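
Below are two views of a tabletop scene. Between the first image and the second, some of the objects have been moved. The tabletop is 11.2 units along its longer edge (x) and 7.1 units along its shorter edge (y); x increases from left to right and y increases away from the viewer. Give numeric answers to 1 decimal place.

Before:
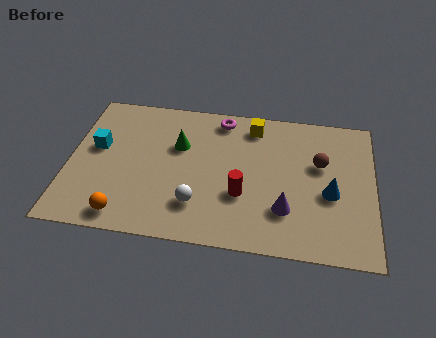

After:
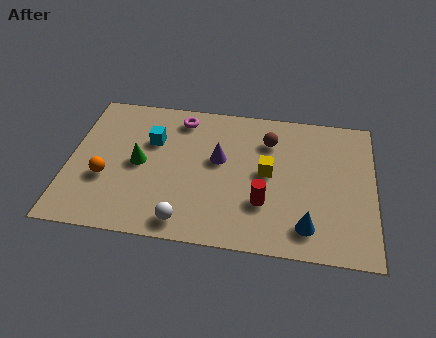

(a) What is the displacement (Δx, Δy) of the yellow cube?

(0.6, -2.3)

From the two frames, the yellow cube sits at roughly (6.7, 6.0) before and (7.3, 3.7) after.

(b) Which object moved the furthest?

the purple cone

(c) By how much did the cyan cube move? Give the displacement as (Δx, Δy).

(2.0, 0.6)

The cyan cube was at about (1.0, 4.1) and moved to about (3.0, 4.7).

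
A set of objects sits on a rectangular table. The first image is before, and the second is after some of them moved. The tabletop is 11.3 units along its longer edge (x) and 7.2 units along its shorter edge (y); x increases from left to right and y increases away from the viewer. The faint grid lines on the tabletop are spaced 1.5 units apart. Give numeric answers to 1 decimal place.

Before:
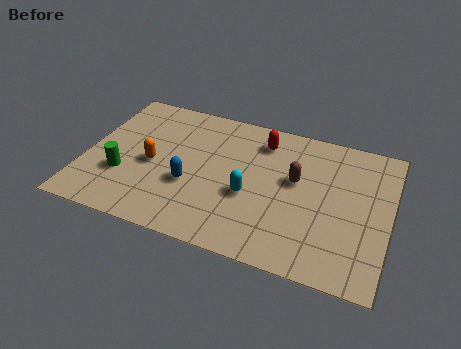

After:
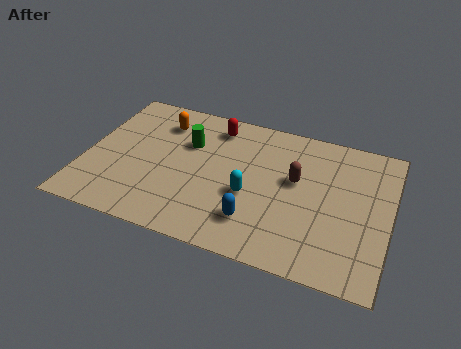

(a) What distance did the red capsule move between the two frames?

1.8

The red capsule moved from about (6.4, 5.8) to (4.6, 6.0), a distance of √(1.8² + 0.2²) ≈ 1.8.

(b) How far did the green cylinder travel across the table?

3.3

The green cylinder moved from about (1.5, 2.4) to (3.7, 4.8), a distance of √(2.2² + 2.4²) ≈ 3.3.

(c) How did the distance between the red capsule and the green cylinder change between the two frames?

-4.5

The distance was about 6.0 in the first image and 1.5 in the second, so they moved 4.5 units closer together.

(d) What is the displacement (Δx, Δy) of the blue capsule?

(2.5, -1.0)

From the two frames, the blue capsule sits at roughly (4.0, 2.7) before and (6.5, 1.7) after.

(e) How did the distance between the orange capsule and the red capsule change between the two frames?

-2.6

They were about 4.6 units apart before and 2.0 after — 2.6 units closer together.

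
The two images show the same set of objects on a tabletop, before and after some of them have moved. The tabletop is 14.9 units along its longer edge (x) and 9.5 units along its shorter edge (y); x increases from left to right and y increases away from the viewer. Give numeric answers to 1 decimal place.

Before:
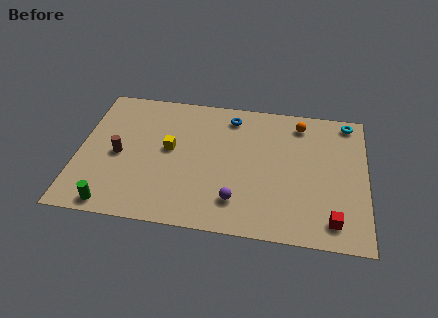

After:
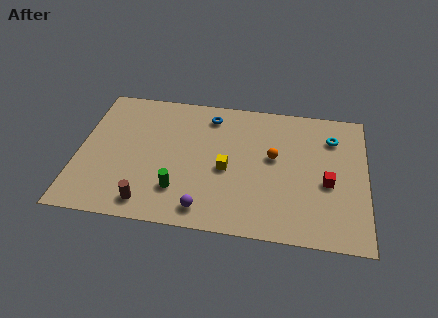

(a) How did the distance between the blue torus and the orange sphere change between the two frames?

+0.6

Before: roughly 3.6 units apart; after: 4.2. That's 0.6 units further apart.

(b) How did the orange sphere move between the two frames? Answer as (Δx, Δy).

(-1.3, -2.6)

The orange sphere was at about (11.4, 8.0) and moved to about (10.1, 5.4).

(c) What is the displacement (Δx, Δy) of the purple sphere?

(-1.6, -0.8)

The purple sphere started near (8.3, 2.1) and ended near (6.7, 1.3).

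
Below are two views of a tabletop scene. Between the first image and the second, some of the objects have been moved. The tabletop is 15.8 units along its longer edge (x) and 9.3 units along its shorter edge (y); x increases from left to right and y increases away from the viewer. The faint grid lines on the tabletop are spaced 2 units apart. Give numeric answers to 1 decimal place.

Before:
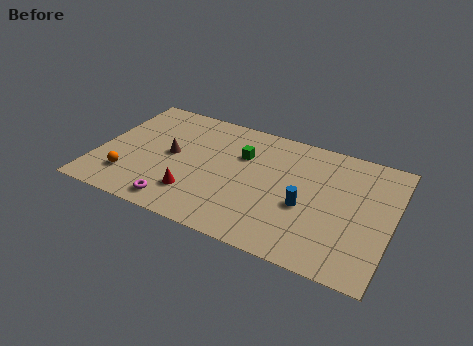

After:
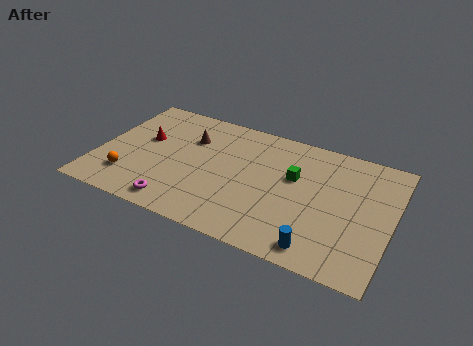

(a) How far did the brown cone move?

1.9

The brown cone moved from about (3.9, 4.8) to (4.7, 6.5), a distance of √(0.8² + 1.7²) ≈ 1.9.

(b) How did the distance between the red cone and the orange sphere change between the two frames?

-0.3

The distance was about 3.6 in the first image and 3.3 in the second, so they moved 0.3 units closer together.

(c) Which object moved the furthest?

the red cone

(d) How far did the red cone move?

4.5

The red cone moved from about (5.5, 2.3) to (2.3, 5.5), a distance of √(3.2² + 3.2²) ≈ 4.5.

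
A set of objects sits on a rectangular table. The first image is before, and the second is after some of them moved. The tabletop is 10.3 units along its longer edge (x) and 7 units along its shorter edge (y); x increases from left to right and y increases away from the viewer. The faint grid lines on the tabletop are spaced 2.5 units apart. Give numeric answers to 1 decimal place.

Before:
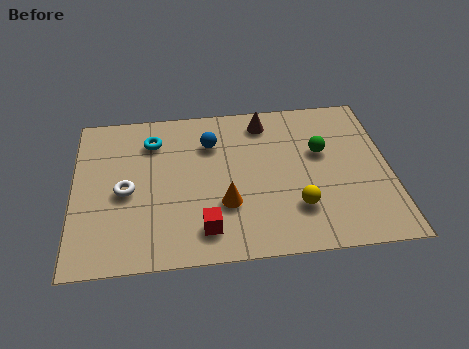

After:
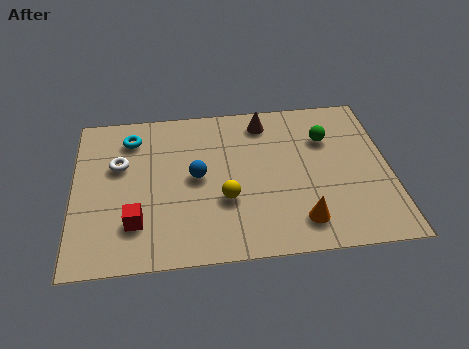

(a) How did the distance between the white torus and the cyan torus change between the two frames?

-1.1

They were about 2.4 units apart before and 1.3 after — 1.1 units closer together.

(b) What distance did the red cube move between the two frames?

2.3

The red cube was near (4.2, 1.3) before and (2.0, 1.8) after, so it travelled √(2.2² + 0.5²) ≈ 2.3 units.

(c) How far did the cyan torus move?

0.7

The cyan torus moved from about (2.6, 5.4) to (1.9, 5.6), a distance of √(0.7² + 0.2²) ≈ 0.7.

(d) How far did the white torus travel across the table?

1.2

From (1.7, 3.2) to (1.5, 4.4), the white torus covered √(0.2² + 1.2²) ≈ 1.2 units.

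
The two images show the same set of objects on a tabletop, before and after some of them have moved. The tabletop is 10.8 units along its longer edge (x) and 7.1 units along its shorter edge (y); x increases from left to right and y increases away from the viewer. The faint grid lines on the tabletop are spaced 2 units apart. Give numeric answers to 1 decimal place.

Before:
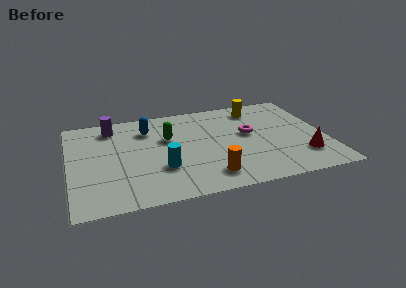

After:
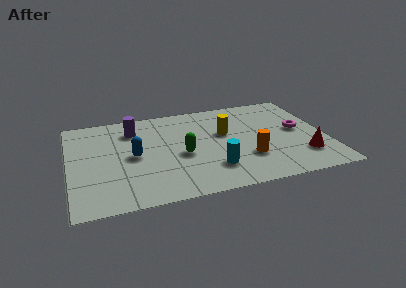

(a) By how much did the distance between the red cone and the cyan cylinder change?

-2.1

The distance was about 5.9 in the first image and 3.8 in the second, so they moved 2.1 units closer together.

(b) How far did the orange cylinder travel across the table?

1.9

From (5.7, 1.3) to (7.4, 2.2), the orange cylinder covered √(1.7² + 0.9²) ≈ 1.9 units.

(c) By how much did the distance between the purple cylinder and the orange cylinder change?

-0.3

Before: roughly 6.0 units apart; after: 5.7. That's 0.3 units closer together.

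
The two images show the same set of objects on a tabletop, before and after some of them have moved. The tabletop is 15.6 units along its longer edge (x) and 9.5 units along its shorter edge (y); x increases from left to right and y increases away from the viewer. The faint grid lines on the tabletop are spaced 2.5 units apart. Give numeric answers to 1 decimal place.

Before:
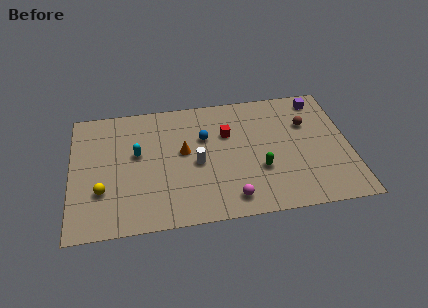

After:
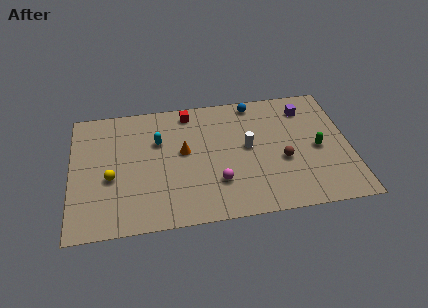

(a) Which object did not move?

the orange cone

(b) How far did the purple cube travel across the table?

1.0

The purple cube moved from about (14.1, 8.2) to (13.3, 7.6), a distance of √(0.8² + 0.6²) ≈ 1.0.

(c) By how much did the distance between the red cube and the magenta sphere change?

+0.9

They were about 4.9 units apart before and 5.8 after — 0.9 units further apart.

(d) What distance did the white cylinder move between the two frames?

3.0

The white cylinder moved from about (7.0, 4.3) to (9.9, 5.1), a distance of √(2.9² + 0.8²) ≈ 3.0.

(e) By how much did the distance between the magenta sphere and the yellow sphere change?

-1.3

Before: roughly 7.3 units apart; after: 6.0. That's 1.3 units closer together.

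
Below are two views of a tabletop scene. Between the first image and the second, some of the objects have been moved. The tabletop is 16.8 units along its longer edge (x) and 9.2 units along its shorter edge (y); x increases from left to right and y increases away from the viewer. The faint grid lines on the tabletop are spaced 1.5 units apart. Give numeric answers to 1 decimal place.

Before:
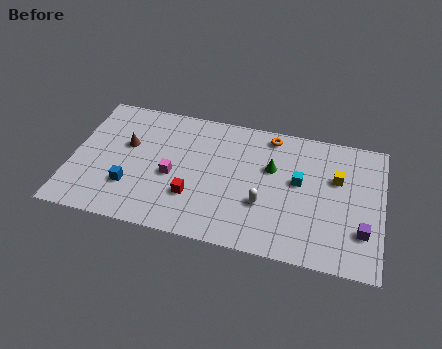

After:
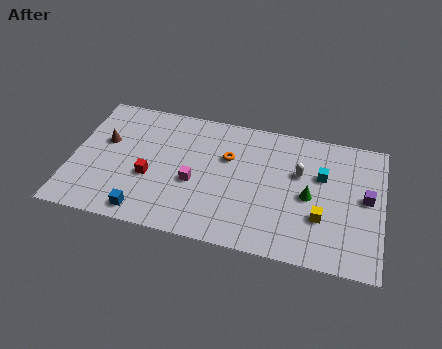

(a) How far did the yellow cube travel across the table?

3.0

The yellow cube moved from about (14.3, 5.9) to (13.6, 3.0), a distance of √(0.7² + 2.9²) ≈ 3.0.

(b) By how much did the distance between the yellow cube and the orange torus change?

+1.7

They were about 4.3 units apart before and 6.0 after — 1.7 units further apart.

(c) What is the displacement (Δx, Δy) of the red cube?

(-2.4, 0.8)

The red cube started near (6.7, 2.8) and ended near (4.3, 3.6).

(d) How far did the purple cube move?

2.3

The purple cube was near (15.8, 2.6) before and (15.9, 4.9) after, so it travelled √(0.1² + 2.3²) ≈ 2.3 units.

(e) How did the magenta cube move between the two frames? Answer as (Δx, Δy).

(1.2, -0.2)

The magenta cube was at about (5.5, 4.0) and moved to about (6.7, 3.8).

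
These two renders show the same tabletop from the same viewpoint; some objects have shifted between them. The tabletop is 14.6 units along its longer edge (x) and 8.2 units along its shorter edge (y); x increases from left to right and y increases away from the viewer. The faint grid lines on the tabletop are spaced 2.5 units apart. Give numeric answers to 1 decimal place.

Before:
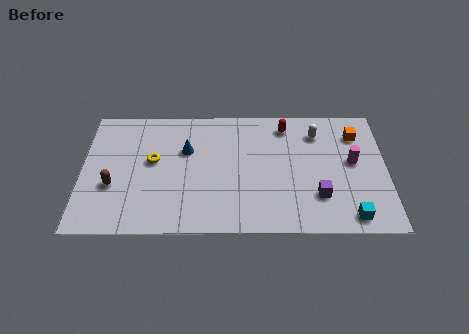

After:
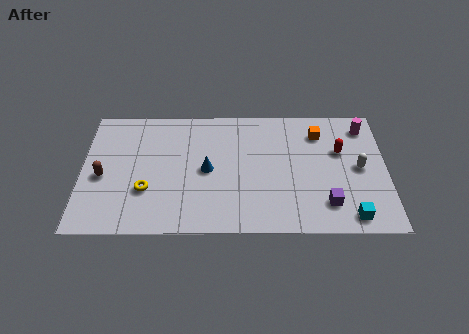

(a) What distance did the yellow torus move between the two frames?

1.9

From (3.4, 4.6) to (3.1, 2.7), the yellow torus covered √(0.3² + 1.9²) ≈ 1.9 units.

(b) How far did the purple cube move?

0.6

From (11.3, 2.3) to (11.7, 1.8), the purple cube covered √(0.4² + 0.5²) ≈ 0.6 units.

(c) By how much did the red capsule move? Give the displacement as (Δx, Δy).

(2.6, -1.7)

The red capsule started near (9.8, 6.9) and ended near (12.4, 5.2).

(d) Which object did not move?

the cyan cube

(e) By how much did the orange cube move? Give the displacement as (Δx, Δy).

(-1.8, 0.1)

The orange cube was at about (13.2, 6.3) and moved to about (11.4, 6.4).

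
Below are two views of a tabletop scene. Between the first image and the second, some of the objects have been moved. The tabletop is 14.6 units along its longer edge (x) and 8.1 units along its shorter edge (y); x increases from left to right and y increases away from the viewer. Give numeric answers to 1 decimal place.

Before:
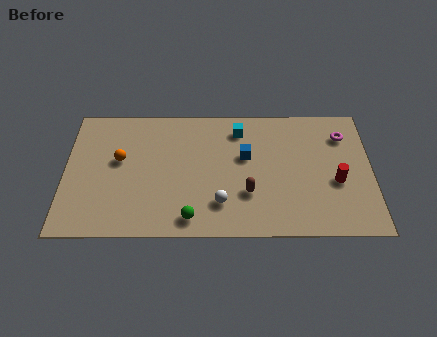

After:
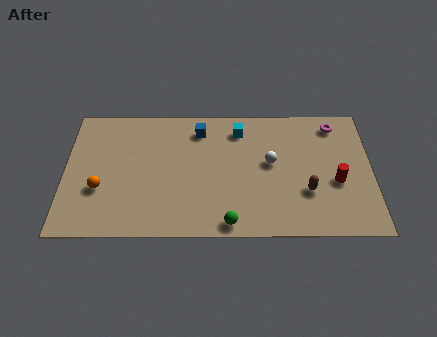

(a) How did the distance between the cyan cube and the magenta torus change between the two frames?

-0.4

Before: roughly 5.0 units apart; after: 4.6. That's 0.4 units closer together.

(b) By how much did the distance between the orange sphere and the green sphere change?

+1.5

They were about 5.0 units apart before and 6.5 after — 1.5 units further apart.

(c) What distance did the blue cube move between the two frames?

2.8

The blue cube moved from about (8.6, 4.9) to (6.4, 6.6), a distance of √(2.2² + 1.7²) ≈ 2.8.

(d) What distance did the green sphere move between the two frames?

1.8

From (6.0, 1.1) to (7.8, 0.8), the green sphere covered √(1.8² + 0.3²) ≈ 1.8 units.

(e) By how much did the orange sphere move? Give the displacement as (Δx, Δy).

(-0.9, -1.8)

The orange sphere was at about (2.6, 4.7) and moved to about (1.7, 2.9).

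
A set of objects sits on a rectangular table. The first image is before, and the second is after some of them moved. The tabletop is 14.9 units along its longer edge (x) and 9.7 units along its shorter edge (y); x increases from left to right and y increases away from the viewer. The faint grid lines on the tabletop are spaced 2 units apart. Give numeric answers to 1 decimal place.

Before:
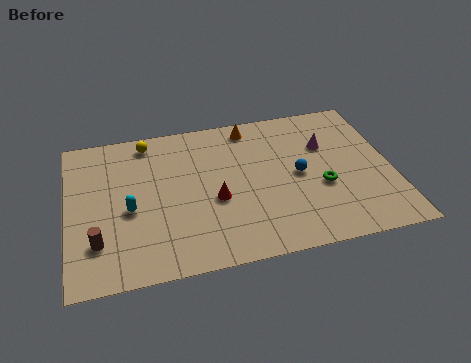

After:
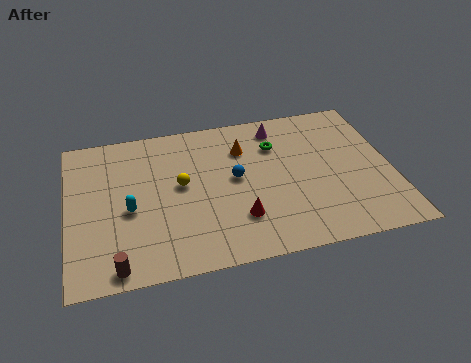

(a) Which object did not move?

the cyan capsule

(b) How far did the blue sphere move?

2.9

The blue sphere was near (10.6, 4.8) before and (7.7, 5.2) after, so it travelled √(2.9² + 0.4²) ≈ 2.9 units.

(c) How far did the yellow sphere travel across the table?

3.5

From (3.8, 8.5) to (5.2, 5.3), the yellow sphere covered √(1.4² + 3.2²) ≈ 3.5 units.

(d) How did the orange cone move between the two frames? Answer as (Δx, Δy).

(-0.4, -1.4)

From the two frames, the orange cone sits at roughly (8.6, 8.5) before and (8.2, 7.1) after.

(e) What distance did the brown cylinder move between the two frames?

1.8

From (1.3, 2.5) to (2.1, 0.9), the brown cylinder covered √(0.8² + 1.6²) ≈ 1.8 units.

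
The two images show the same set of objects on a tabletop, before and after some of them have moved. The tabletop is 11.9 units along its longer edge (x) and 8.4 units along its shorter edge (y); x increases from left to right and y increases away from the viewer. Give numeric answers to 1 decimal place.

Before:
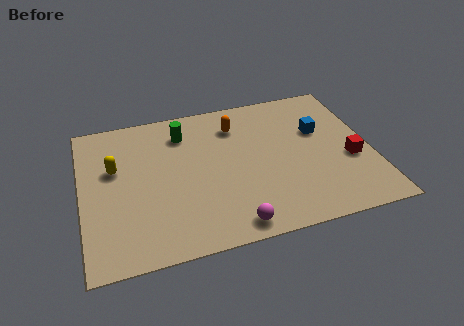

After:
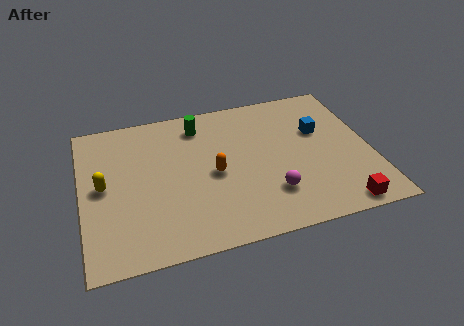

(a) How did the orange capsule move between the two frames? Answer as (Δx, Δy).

(-1.1, -2.6)

The orange capsule was at about (6.5, 6.5) and moved to about (5.4, 3.9).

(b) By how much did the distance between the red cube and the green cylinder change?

+0.6

The distance was about 7.5 in the first image and 8.1 in the second, so they moved 0.6 units further apart.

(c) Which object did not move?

the blue cube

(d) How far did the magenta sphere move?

2.1

The magenta sphere moved from about (5.9, 0.9) to (7.6, 2.2), a distance of √(1.7² + 1.3²) ≈ 2.1.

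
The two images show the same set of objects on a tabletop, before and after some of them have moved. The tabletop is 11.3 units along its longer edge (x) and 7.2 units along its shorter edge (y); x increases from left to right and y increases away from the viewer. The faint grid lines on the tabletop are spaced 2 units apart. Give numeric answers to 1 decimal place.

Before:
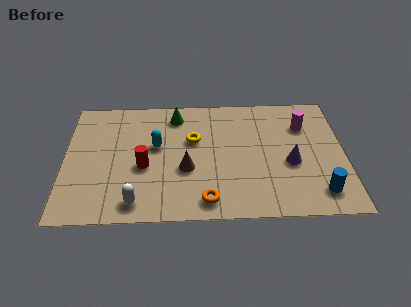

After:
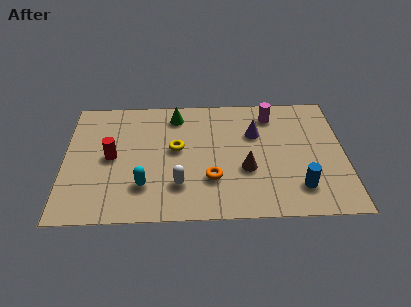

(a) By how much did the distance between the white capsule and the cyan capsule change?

-1.9

The distance was about 3.3 in the first image and 1.4 in the second, so they moved 1.9 units closer together.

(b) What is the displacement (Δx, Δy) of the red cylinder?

(-1.3, 0.6)

The red cylinder started near (3.2, 3.0) and ended near (1.9, 3.6).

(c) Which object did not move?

the green cone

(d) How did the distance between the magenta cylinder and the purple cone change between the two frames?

-1.0

Before: roughly 2.3 units apart; after: 1.3. That's 1.0 units closer together.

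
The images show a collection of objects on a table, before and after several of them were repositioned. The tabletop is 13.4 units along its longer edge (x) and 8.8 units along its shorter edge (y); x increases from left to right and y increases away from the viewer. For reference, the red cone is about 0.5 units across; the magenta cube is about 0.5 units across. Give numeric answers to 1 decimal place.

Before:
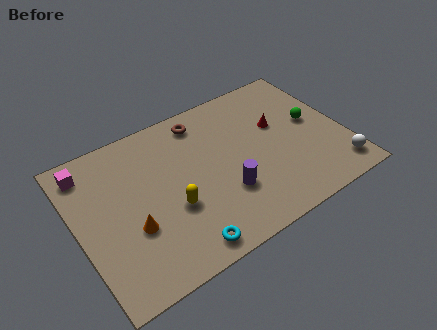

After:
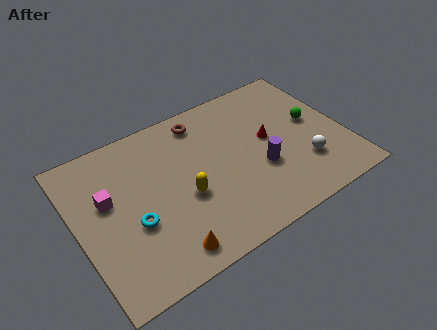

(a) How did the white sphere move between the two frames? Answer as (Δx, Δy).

(-1.5, 1.1)

The white sphere started near (12.6, 1.4) and ended near (11.1, 2.5).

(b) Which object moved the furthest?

the cyan torus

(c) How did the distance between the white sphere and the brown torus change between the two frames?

-1.8

They were about 8.5 units apart before and 6.7 after — 1.8 units closer together.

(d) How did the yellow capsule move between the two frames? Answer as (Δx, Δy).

(0.7, 0.3)

The yellow capsule was at about (4.5, 3.3) and moved to about (5.2, 3.6).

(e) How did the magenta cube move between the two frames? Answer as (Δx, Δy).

(0.7, -2.1)

From the two frames, the magenta cube sits at roughly (0.9, 7.4) before and (1.6, 5.3) after.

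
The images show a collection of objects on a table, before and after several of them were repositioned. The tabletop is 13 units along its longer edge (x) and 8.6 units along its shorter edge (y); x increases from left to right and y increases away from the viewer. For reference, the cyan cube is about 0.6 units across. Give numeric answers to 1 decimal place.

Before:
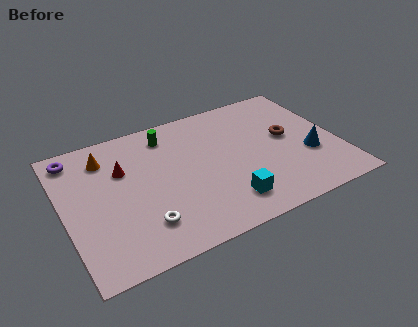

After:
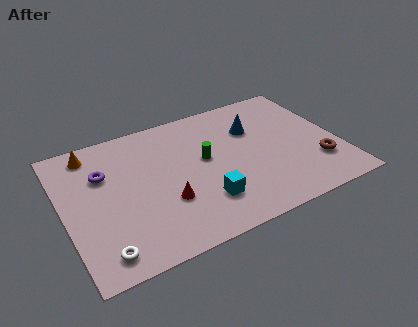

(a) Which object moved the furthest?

the blue cone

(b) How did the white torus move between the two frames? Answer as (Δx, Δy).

(-2.0, -0.8)

The white torus started near (3.4, 2.0) and ended near (1.4, 1.2).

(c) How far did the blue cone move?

3.6

The blue cone moved from about (11.5, 3.1) to (9.2, 5.9), a distance of √(2.3² + 2.8²) ≈ 3.6.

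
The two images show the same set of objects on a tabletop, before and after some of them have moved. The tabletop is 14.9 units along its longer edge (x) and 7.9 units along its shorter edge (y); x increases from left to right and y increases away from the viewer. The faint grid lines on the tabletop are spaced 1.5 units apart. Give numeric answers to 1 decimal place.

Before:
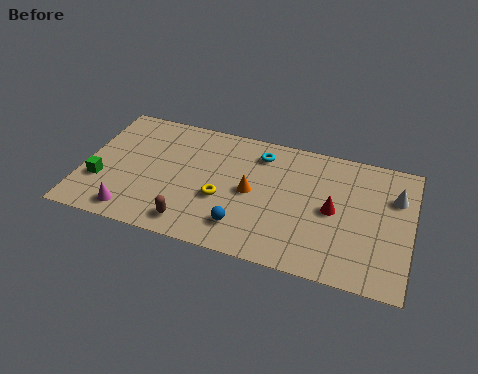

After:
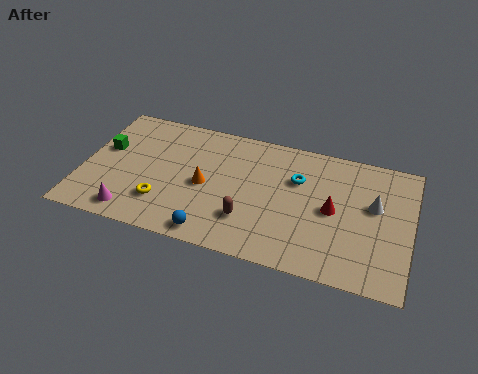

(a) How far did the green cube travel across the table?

2.1

From (0.9, 2.6) to (0.9, 4.7), the green cube covered √(0.0² + 2.1²) ≈ 2.1 units.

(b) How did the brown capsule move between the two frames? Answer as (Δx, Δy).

(2.5, 1.0)

From the two frames, the brown capsule sits at roughly (5.2, 1.2) before and (7.7, 2.2) after.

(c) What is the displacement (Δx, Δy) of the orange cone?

(-2.1, -0.2)

The orange cone was at about (7.7, 3.9) and moved to about (5.6, 3.7).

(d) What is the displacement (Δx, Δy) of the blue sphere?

(-1.3, -0.8)

The blue sphere was at about (7.5, 1.7) and moved to about (6.2, 0.9).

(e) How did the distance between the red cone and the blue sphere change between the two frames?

+1.5

Before: roughly 4.5 units apart; after: 6.0. That's 1.5 units further apart.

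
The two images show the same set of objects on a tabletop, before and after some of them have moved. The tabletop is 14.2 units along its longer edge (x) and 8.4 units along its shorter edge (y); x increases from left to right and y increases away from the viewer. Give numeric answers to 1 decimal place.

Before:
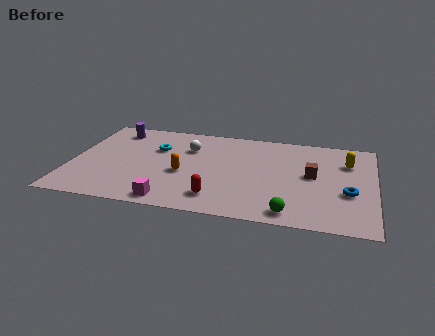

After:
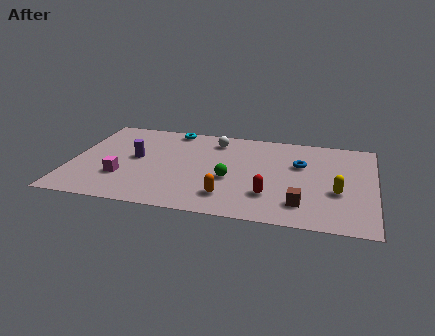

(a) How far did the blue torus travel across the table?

3.2

The blue torus was near (13.0, 3.2) before and (10.7, 5.4) after, so it travelled √(2.3² + 2.2²) ≈ 3.2 units.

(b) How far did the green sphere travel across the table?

3.8

The green sphere moved from about (10.4, 1.0) to (7.5, 3.4), a distance of √(2.9² + 2.4²) ≈ 3.8.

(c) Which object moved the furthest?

the green sphere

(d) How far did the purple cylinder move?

2.8

From (1.8, 7.0) to (3.0, 4.5), the purple cylinder covered √(1.2² + 2.5²) ≈ 2.8 units.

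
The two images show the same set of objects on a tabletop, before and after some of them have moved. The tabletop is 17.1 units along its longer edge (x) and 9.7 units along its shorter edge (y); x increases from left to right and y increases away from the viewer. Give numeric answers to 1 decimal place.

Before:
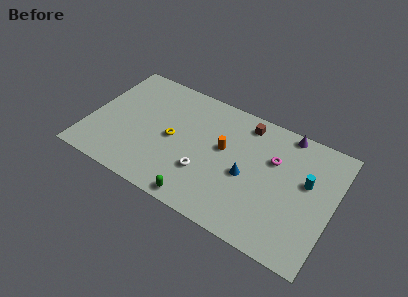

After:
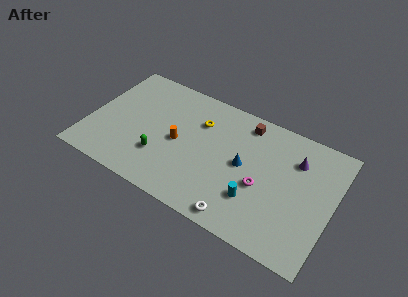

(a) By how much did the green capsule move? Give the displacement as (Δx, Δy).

(-3.1, 2.0)

The green capsule was at about (8.4, 0.9) and moved to about (5.3, 2.9).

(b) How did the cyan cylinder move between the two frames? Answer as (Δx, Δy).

(-3.2, -3.0)

From the two frames, the cyan cylinder sits at roughly (15.2, 5.8) before and (12.0, 2.8) after.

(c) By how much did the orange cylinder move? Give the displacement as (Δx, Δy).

(-3.1, -1.0)

From the two frames, the orange cylinder sits at roughly (9.4, 5.6) before and (6.3, 4.6) after.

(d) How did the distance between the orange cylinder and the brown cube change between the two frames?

+2.7

The distance was about 3.0 in the first image and 5.7 in the second, so they moved 2.7 units further apart.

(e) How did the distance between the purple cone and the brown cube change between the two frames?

+1.0

The distance was about 2.9 in the first image and 3.9 in the second, so they moved 1.0 units further apart.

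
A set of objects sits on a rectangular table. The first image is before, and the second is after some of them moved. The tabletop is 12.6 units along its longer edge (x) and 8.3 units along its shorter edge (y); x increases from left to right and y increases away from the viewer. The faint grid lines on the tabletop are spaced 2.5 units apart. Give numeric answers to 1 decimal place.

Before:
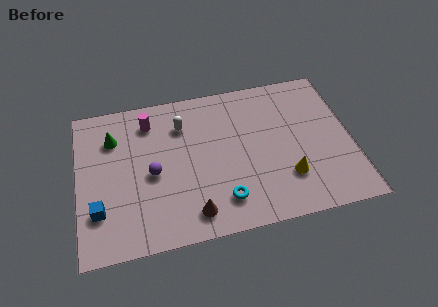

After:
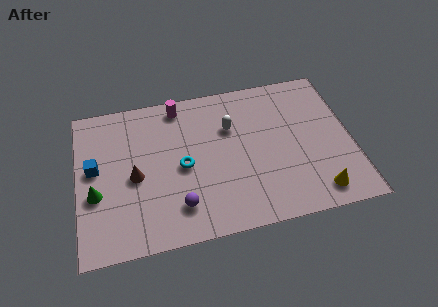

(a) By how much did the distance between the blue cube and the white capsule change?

+0.8

The distance was about 5.6 in the first image and 6.4 in the second, so they moved 0.8 units further apart.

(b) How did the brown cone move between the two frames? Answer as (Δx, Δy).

(-2.5, 2.5)

The brown cone started near (5.1, 1.3) and ended near (2.6, 3.8).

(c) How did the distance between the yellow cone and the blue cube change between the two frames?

+2.0

The distance was about 8.6 in the first image and 10.6 in the second, so they moved 2.0 units further apart.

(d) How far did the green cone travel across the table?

3.0

The green cone was near (1.7, 6.1) before and (0.8, 3.2) after, so it travelled √(0.9² + 2.9²) ≈ 3.0 units.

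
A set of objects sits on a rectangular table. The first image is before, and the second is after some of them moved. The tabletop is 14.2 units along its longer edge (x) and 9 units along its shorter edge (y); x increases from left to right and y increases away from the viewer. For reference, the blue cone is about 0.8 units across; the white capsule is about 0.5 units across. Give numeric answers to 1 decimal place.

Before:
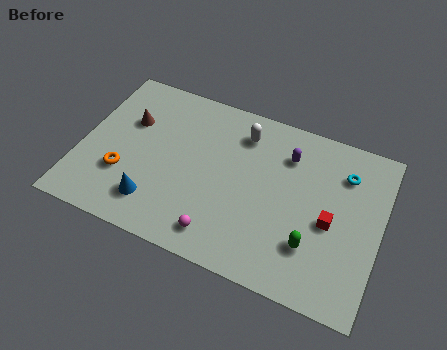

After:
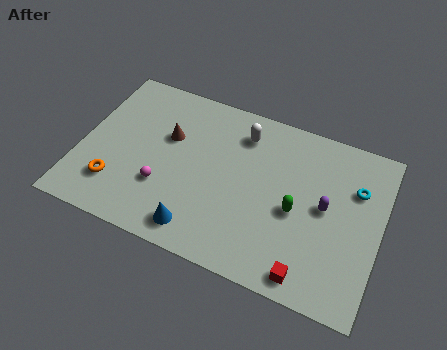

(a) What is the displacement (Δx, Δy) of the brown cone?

(1.9, -0.2)

The brown cone was at about (2.1, 5.9) and moved to about (4.0, 5.7).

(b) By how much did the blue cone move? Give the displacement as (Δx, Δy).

(2.2, -0.6)

The blue cone was at about (3.8, 1.9) and moved to about (6.0, 1.3).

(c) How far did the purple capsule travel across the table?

2.9

The purple capsule moved from about (9.6, 6.8) to (11.6, 4.7), a distance of √(2.0² + 2.1²) ≈ 2.9.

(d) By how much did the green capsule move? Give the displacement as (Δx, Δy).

(-0.9, 1.5)

The green capsule started near (11.2, 2.5) and ended near (10.3, 4.0).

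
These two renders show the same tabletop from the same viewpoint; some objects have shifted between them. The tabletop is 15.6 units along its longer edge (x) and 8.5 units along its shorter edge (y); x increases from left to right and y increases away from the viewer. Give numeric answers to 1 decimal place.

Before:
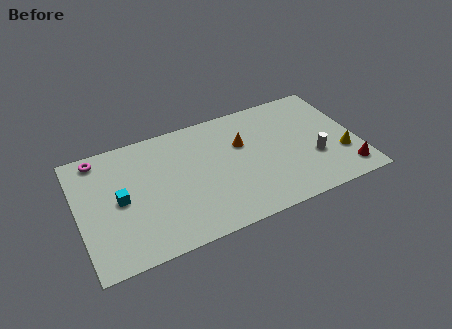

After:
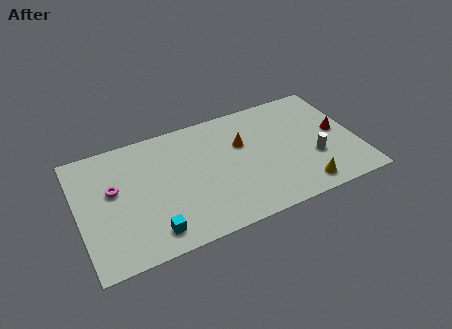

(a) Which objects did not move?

the white cylinder and the orange cone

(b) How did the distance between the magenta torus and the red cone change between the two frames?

-2.0

They were about 14.6 units apart before and 12.6 after — 2.0 units closer together.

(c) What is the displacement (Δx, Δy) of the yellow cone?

(-2.4, -1.5)

The yellow cone was at about (14.6, 2.7) and moved to about (12.2, 1.2).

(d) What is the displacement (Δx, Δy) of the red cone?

(-0.1, 3.0)

The red cone started near (14.7, 1.4) and ended near (14.6, 4.4).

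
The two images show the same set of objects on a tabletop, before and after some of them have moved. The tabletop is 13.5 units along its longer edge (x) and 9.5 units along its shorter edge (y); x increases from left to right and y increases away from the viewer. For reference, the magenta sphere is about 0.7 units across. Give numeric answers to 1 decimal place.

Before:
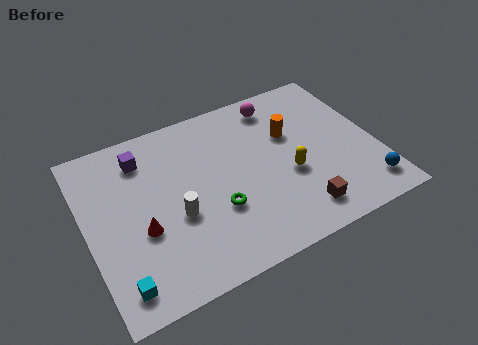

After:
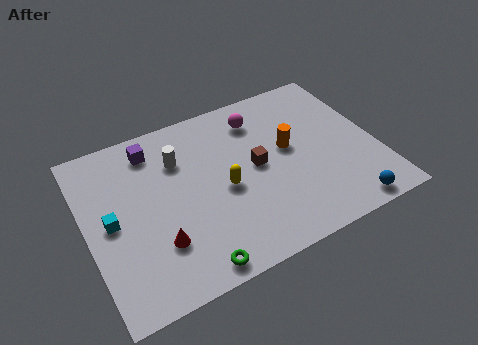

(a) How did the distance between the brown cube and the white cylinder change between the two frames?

-1.9

They were about 5.8 units apart before and 3.9 after — 1.9 units closer together.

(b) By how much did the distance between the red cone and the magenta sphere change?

-1.0

The distance was about 8.3 in the first image and 7.3 in the second, so they moved 1.0 units closer together.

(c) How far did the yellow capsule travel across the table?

3.0

The yellow capsule was near (9.3, 3.8) before and (6.3, 4.3) after, so it travelled √(3.0² + 0.5²) ≈ 3.0 units.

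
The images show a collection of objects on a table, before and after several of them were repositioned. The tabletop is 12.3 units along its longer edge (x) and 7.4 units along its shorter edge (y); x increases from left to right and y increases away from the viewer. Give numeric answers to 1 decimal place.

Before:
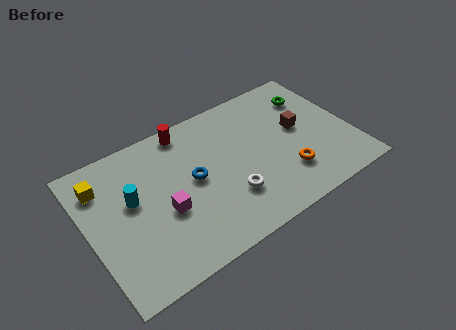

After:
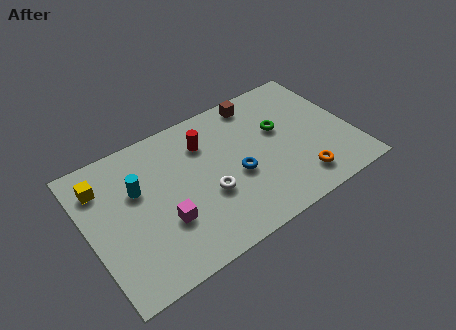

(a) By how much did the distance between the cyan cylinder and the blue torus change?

+1.9

They were about 2.8 units apart before and 4.7 after — 1.9 units further apart.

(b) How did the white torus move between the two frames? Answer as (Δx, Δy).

(-0.9, 0.6)

From the two frames, the white torus sits at roughly (6.3, 2.2) before and (5.4, 2.8) after.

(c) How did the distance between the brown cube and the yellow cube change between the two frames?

-1.7

The distance was about 9.2 in the first image and 7.5 in the second, so they moved 1.7 units closer together.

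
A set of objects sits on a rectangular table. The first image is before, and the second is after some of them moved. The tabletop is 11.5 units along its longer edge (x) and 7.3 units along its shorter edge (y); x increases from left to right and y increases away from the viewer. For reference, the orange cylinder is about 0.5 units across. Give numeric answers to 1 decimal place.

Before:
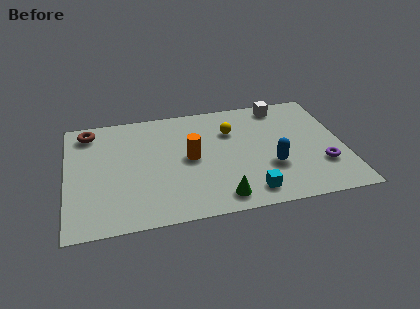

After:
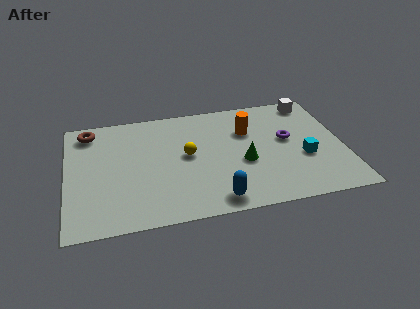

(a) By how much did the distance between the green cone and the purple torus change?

-2.3

Before: roughly 4.5 units apart; after: 2.2. That's 2.3 units closer together.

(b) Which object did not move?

the brown torus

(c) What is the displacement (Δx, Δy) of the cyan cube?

(2.4, 1.7)

From the two frames, the cyan cube sits at roughly (7.4, 1.1) before and (9.8, 2.8) after.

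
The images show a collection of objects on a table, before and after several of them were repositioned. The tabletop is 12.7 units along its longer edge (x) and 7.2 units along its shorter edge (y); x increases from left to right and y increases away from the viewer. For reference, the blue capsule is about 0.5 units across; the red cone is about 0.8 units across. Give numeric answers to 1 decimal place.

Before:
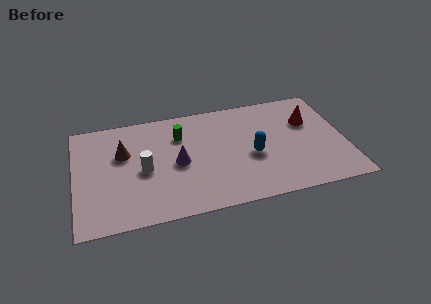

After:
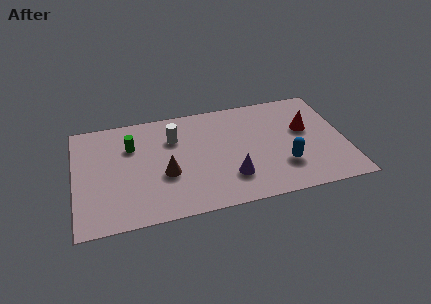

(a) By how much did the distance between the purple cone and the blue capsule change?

-1.0

They were about 3.5 units apart before and 2.5 after — 1.0 units closer together.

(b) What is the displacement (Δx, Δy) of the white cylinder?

(1.5, 1.8)

The white cylinder was at about (3.2, 3.3) and moved to about (4.7, 5.1).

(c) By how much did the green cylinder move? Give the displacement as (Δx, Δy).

(-2.3, -0.2)

The green cylinder started near (5.0, 5.2) and ended near (2.7, 5.0).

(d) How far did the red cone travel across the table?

0.5

From (11.1, 4.8) to (10.9, 4.3), the red cone covered √(0.2² + 0.5²) ≈ 0.5 units.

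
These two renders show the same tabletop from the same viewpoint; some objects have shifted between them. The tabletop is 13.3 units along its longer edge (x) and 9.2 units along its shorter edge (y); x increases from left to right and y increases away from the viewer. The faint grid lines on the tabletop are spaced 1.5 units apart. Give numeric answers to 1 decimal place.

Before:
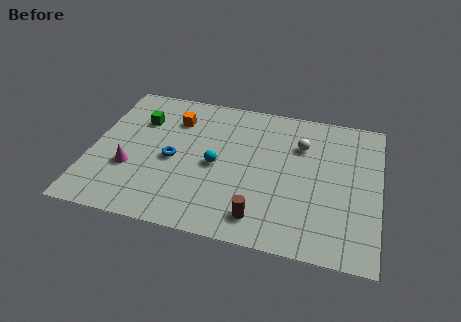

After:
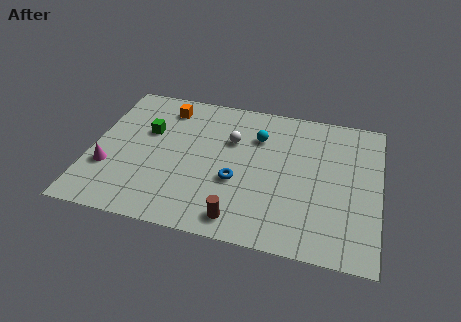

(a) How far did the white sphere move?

3.2

From (9.6, 6.5) to (6.4, 6.1), the white sphere covered √(3.2² + 0.4²) ≈ 3.2 units.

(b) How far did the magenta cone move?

1.0

The magenta cone moved from about (1.9, 3.2) to (0.9, 3.0), a distance of √(1.0² + 0.2²) ≈ 1.0.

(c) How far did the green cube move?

0.8

From (2.1, 6.5) to (2.5, 5.8), the green cube covered √(0.4² + 0.7²) ≈ 0.8 units.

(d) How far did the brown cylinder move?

0.9

The brown cylinder moved from about (8.0, 1.5) to (7.1, 1.2), a distance of √(0.9² + 0.3²) ≈ 0.9.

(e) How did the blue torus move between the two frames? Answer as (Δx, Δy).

(3.0, -0.7)

The blue torus was at about (3.8, 4.2) and moved to about (6.8, 3.5).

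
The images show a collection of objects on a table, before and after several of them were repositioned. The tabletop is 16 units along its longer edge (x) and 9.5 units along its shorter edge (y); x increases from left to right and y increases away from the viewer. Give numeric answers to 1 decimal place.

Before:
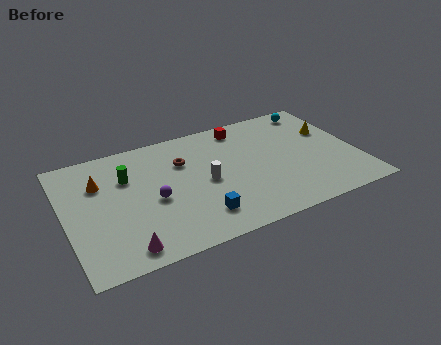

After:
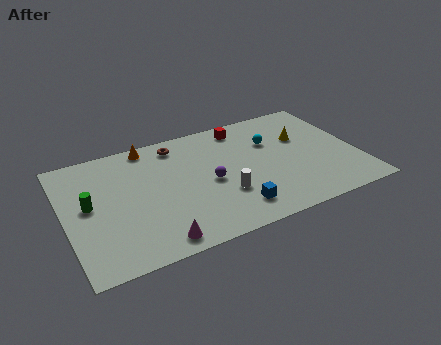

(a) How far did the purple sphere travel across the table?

3.1

The purple sphere was near (4.7, 4.2) before and (7.8, 4.4) after, so it travelled √(3.1² + 0.2²) ≈ 3.1 units.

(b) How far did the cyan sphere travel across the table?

3.4

The cyan sphere was near (14.3, 8.3) before and (11.5, 6.4) after, so it travelled √(2.8² + 1.9²) ≈ 3.4 units.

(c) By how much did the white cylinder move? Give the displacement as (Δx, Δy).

(0.8, -1.4)

The white cylinder was at about (7.6, 4.5) and moved to about (8.4, 3.1).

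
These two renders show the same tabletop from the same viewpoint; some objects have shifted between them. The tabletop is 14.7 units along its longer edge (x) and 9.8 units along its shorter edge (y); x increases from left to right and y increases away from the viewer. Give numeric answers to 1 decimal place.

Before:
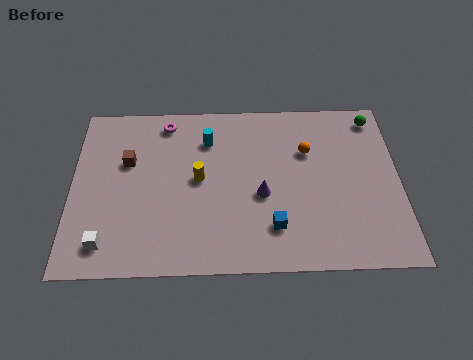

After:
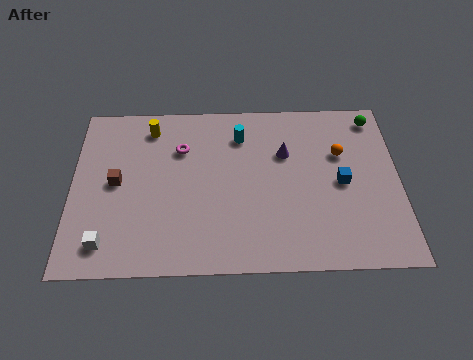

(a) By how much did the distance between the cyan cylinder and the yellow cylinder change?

+1.8

Before: roughly 2.3 units apart; after: 4.1. That's 1.8 units further apart.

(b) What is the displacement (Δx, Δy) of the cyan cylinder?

(1.5, 0.2)

The cyan cylinder was at about (6.1, 7.4) and moved to about (7.6, 7.6).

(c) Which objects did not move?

the green sphere and the white cube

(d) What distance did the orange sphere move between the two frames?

1.5

From (10.6, 6.6) to (12.1, 6.4), the orange sphere covered √(1.5² + 0.2²) ≈ 1.5 units.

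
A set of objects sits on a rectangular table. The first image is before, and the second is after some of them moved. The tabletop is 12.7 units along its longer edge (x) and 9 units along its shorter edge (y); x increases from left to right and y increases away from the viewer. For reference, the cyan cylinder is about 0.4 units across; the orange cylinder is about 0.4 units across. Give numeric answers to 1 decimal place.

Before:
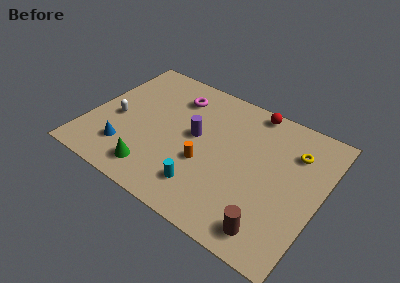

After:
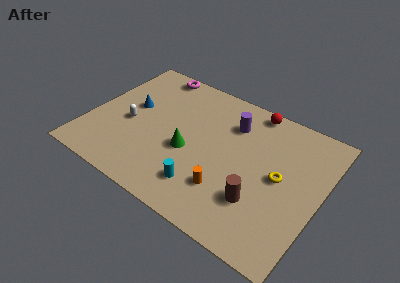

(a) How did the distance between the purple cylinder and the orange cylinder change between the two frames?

+2.6

The distance was about 1.7 in the first image and 4.3 in the second, so they moved 2.6 units further apart.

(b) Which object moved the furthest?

the blue cone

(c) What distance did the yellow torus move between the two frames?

2.1

The yellow torus moved from about (11.0, 6.6) to (10.5, 4.6), a distance of √(0.5² + 2.0²) ≈ 2.1.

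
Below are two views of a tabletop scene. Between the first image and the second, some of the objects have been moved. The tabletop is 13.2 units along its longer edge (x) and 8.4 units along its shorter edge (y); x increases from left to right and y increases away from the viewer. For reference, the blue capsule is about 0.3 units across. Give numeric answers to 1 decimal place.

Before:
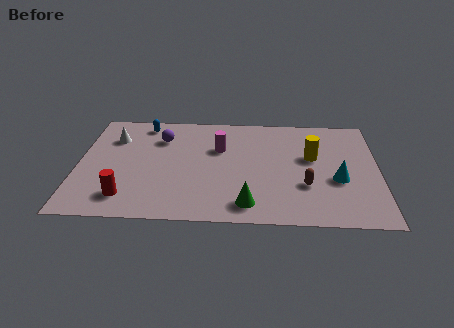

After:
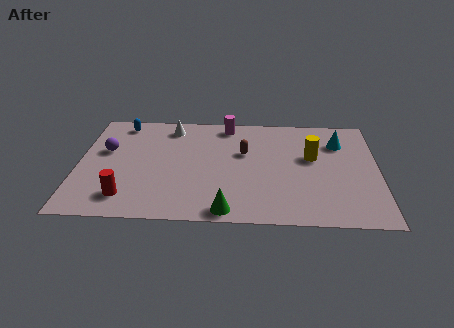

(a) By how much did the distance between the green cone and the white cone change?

-0.9

They were about 7.7 units apart before and 6.8 after — 0.9 units closer together.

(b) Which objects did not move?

the red cylinder and the yellow cylinder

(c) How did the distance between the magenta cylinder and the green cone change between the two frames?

+2.2

The distance was about 4.4 in the first image and 6.6 in the second, so they moved 2.2 units further apart.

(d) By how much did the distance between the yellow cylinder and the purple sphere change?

+2.3

They were about 6.8 units apart before and 9.1 after — 2.3 units further apart.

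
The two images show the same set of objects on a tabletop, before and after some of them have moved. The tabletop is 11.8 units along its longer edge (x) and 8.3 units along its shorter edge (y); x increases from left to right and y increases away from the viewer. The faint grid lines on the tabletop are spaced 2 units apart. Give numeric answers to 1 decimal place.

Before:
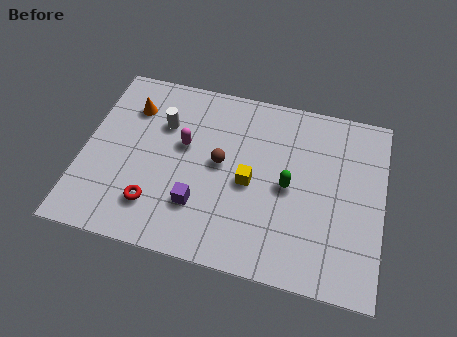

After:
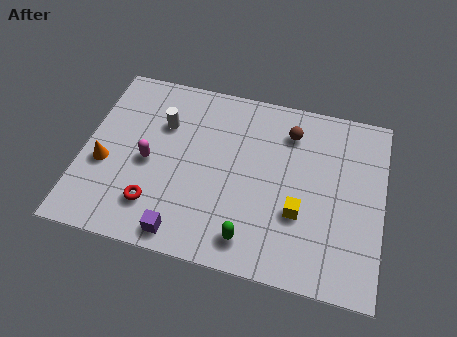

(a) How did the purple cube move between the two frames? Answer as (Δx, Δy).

(-0.5, -1.4)

The purple cube started near (4.7, 2.3) and ended near (4.2, 0.9).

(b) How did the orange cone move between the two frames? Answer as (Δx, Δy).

(-0.8, -2.9)

The orange cone was at about (1.7, 6.2) and moved to about (0.9, 3.3).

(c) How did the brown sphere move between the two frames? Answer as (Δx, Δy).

(2.6, 2.1)

From the two frames, the brown sphere sits at roughly (5.4, 4.4) before and (8.0, 6.5) after.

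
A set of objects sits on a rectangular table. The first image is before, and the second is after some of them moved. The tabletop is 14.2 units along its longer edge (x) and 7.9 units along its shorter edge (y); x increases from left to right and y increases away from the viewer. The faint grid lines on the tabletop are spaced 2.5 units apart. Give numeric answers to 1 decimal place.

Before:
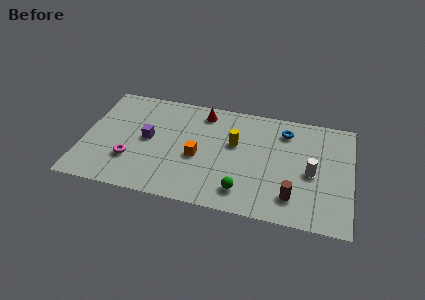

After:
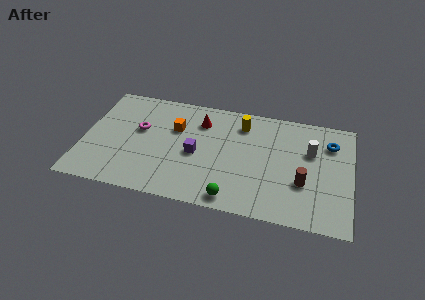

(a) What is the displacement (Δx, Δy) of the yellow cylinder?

(0.3, 1.5)

The yellow cylinder was at about (8.0, 4.8) and moved to about (8.3, 6.3).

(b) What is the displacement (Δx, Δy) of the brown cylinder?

(0.5, 1.1)

The brown cylinder was at about (11.2, 1.7) and moved to about (11.7, 2.8).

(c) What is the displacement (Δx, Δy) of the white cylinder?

(-0.1, 1.5)

From the two frames, the white cylinder sits at roughly (12.1, 3.6) before and (12.0, 5.1) after.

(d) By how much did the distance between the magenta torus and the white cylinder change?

-0.5

The distance was about 9.6 in the first image and 9.1 in the second, so they moved 0.5 units closer together.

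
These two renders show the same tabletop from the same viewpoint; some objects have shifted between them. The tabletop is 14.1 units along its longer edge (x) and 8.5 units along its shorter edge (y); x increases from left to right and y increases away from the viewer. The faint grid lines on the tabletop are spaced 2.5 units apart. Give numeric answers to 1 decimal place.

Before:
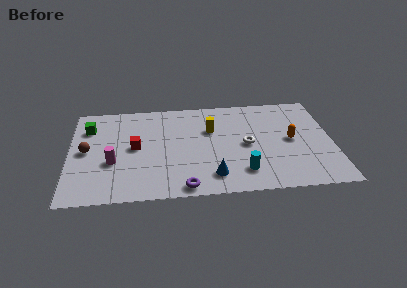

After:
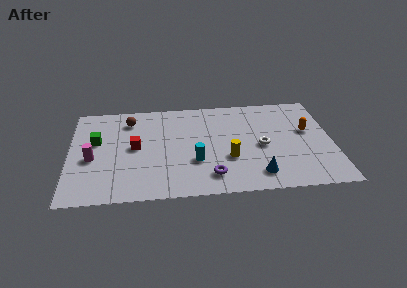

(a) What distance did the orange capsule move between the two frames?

1.1

From (11.9, 4.3) to (12.8, 5.0), the orange capsule covered √(0.9² + 0.7²) ≈ 1.1 units.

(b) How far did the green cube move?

1.3

The green cube moved from about (1.0, 6.3) to (1.4, 5.1), a distance of √(0.4² + 1.2²) ≈ 1.3.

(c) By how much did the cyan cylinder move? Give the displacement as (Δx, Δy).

(-2.5, 1.1)

The cyan cylinder was at about (9.2, 1.8) and moved to about (6.7, 2.9).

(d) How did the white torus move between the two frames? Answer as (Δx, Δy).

(0.8, -0.2)

The white torus started near (9.5, 4.1) and ended near (10.3, 3.9).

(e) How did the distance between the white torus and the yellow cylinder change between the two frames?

-0.4

Before: roughly 2.4 units apart; after: 2.0. That's 0.4 units closer together.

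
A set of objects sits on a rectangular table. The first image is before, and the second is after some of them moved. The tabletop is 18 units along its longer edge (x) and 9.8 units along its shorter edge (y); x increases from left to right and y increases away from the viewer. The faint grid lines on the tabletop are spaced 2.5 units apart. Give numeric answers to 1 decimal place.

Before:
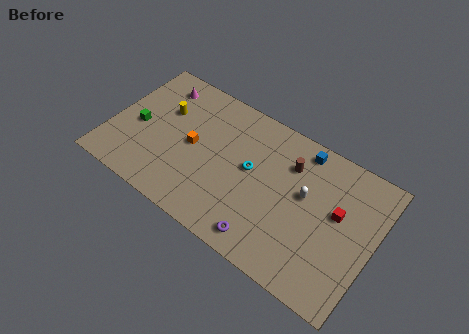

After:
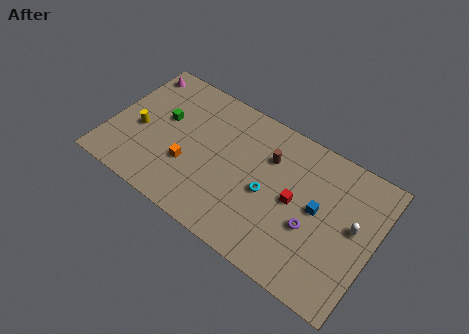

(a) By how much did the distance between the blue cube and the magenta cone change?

+3.6

They were about 10.0 units apart before and 13.6 after — 3.6 units further apart.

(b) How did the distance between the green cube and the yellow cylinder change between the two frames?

-0.4

The distance was about 2.5 in the first image and 2.1 in the second, so they moved 0.4 units closer together.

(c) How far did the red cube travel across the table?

2.9

From (15.5, 5.7) to (12.7, 4.9), the red cube covered √(2.8² + 0.8²) ≈ 2.9 units.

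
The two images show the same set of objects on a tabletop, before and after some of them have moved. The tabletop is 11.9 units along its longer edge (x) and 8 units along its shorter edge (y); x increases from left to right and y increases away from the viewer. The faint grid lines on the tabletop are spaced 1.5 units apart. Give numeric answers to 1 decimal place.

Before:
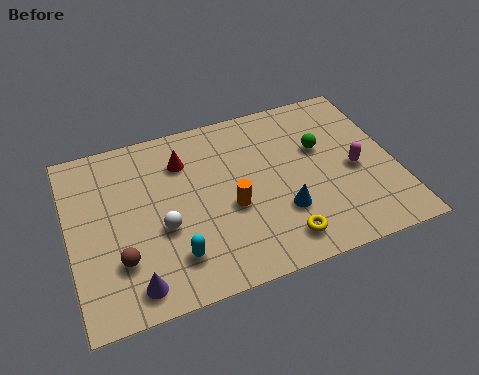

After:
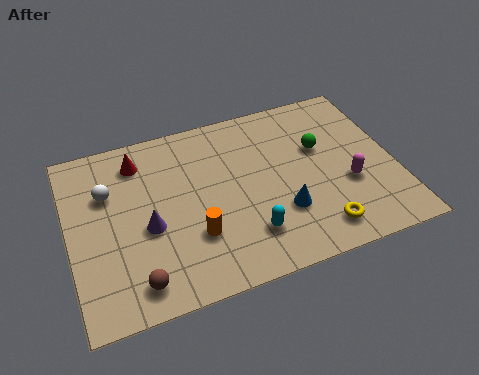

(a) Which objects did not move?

the blue cone and the green sphere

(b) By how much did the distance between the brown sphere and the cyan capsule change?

+2.2

Before: roughly 2.0 units apart; after: 4.2. That's 2.2 units further apart.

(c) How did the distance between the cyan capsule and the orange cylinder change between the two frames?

-0.7

They were about 2.7 units apart before and 2.0 after — 0.7 units closer together.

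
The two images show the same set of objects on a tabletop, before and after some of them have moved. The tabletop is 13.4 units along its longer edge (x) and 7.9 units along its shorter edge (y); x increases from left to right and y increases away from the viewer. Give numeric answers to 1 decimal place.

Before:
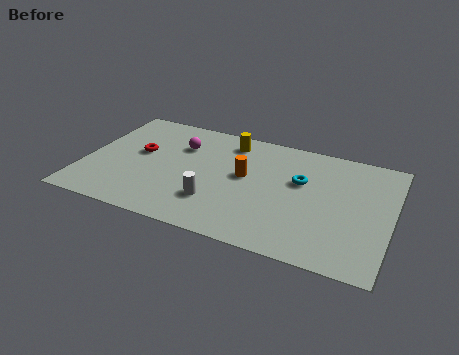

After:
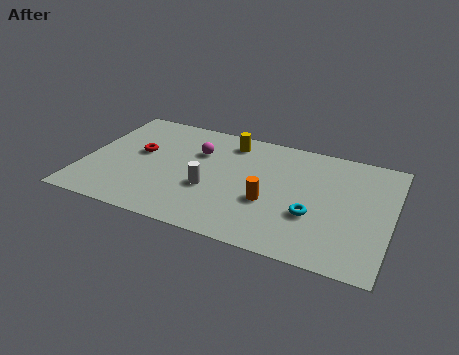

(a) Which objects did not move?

the yellow cylinder and the red torus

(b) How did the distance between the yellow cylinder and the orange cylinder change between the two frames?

+1.8

The distance was about 2.4 in the first image and 4.2 in the second, so they moved 1.8 units further apart.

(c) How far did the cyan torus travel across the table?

2.2

The cyan torus was near (9.4, 4.9) before and (10.1, 2.8) after, so it travelled √(0.7² + 2.1²) ≈ 2.2 units.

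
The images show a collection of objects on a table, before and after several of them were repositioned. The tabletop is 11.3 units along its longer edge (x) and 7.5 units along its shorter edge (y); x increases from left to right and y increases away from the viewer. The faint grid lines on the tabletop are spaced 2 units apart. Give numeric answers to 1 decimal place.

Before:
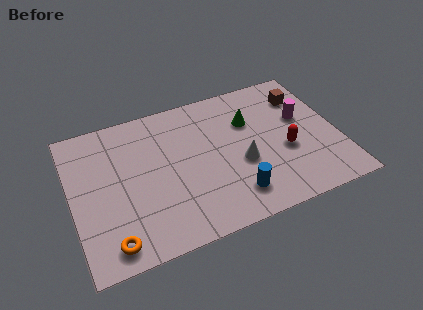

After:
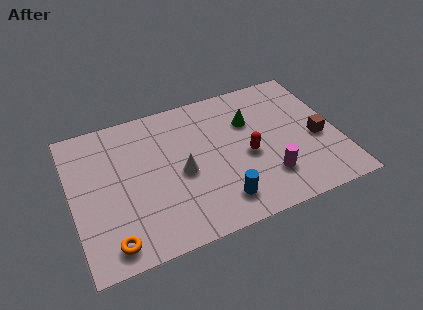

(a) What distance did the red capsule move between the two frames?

1.6

The red capsule moved from about (9.0, 3.0) to (7.4, 3.3), a distance of √(1.6² + 0.3²) ≈ 1.6.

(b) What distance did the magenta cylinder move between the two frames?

3.2

From (9.9, 4.5) to (8.1, 1.9), the magenta cylinder covered √(1.8² + 2.6²) ≈ 3.2 units.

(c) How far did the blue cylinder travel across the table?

0.6

The blue cylinder was near (6.6, 1.5) before and (6.0, 1.4) after, so it travelled √(0.6² + 0.1²) ≈ 0.6 units.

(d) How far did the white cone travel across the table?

2.5

The white cone was near (7.1, 3.0) before and (4.6, 3.4) after, so it travelled √(2.5² + 0.4²) ≈ 2.5 units.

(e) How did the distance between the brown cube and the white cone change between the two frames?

+1.8

Before: roughly 4.0 units apart; after: 5.8. That's 1.8 units further apart.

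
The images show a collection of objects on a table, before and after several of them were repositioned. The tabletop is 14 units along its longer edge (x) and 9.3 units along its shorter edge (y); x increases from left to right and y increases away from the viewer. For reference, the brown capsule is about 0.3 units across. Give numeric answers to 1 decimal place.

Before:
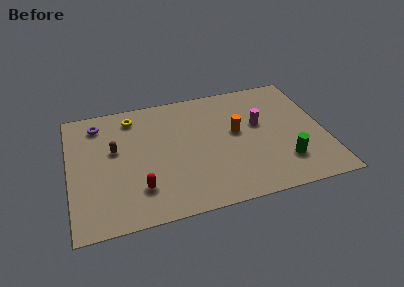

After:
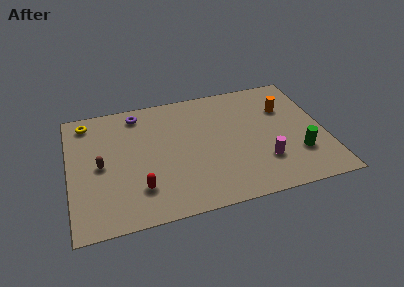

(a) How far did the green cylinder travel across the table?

0.9

The green cylinder moved from about (11.6, 2.3) to (12.4, 2.7), a distance of √(0.8² + 0.4²) ≈ 0.9.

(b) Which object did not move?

the red capsule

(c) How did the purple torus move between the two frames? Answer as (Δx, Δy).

(2.2, 0.3)

From the two frames, the purple torus sits at roughly (1.7, 7.7) before and (3.9, 8.0) after.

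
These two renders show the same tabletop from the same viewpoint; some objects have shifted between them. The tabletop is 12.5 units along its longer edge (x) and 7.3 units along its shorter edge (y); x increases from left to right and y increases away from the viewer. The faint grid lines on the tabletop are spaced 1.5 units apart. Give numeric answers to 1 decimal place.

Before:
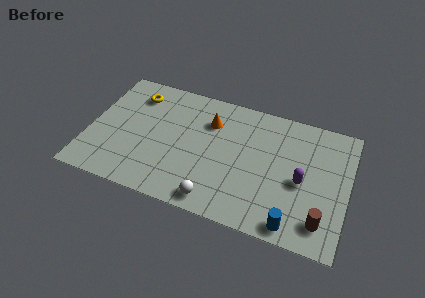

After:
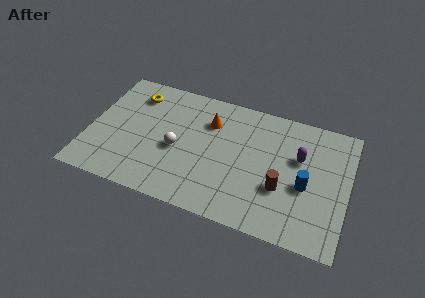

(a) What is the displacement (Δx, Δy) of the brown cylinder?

(-2.0, 1.2)

The brown cylinder started near (11.4, 1.4) and ended near (9.4, 2.6).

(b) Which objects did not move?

the orange cone and the yellow torus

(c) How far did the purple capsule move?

1.3

The purple capsule was near (10.3, 3.3) before and (10.1, 4.6) after, so it travelled √(0.2² + 1.3²) ≈ 1.3 units.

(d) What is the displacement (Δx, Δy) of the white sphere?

(-2.1, 2.3)

From the two frames, the white sphere sits at roughly (6.4, 0.9) before and (4.3, 3.2) after.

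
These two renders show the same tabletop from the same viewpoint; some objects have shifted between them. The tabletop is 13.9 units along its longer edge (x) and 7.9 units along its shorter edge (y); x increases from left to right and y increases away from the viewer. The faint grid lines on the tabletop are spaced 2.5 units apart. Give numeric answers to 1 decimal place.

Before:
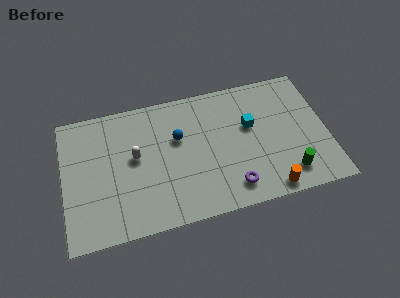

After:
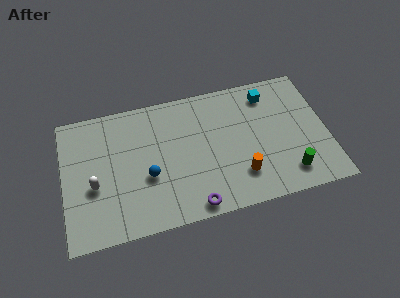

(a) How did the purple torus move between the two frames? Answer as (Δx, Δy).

(-2.1, -0.6)

The purple torus was at about (8.7, 1.4) and moved to about (6.6, 0.8).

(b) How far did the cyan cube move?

2.0

From (9.9, 4.8) to (11.0, 6.5), the cyan cube covered √(1.1² + 1.7²) ≈ 2.0 units.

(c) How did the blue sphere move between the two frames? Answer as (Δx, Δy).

(-1.7, -1.9)

From the two frames, the blue sphere sits at roughly (6.1, 5.0) before and (4.4, 3.1) after.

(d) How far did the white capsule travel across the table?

2.5

From (3.8, 4.4) to (1.6, 3.2), the white capsule covered √(2.2² + 1.2²) ≈ 2.5 units.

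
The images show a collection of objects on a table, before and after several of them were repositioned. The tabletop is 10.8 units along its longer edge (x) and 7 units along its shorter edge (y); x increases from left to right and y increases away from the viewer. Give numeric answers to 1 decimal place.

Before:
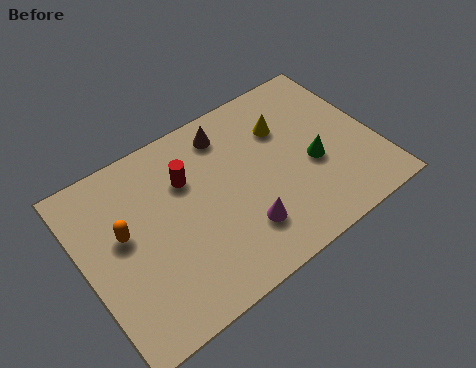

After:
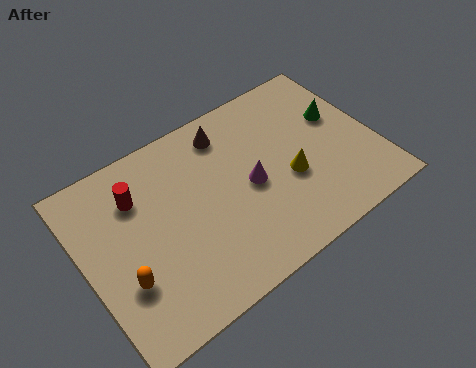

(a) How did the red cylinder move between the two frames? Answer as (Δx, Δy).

(-1.8, 0.3)

From the two frames, the red cylinder sits at roughly (4.0, 4.8) before and (2.2, 5.1) after.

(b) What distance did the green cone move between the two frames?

1.9

The green cone was near (8.4, 2.9) before and (9.7, 4.3) after, so it travelled √(1.3² + 1.4²) ≈ 1.9 units.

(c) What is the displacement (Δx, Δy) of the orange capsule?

(-0.3, -1.7)

The orange capsule was at about (1.5, 4.0) and moved to about (1.2, 2.3).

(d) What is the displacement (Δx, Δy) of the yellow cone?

(-0.2, -2.1)

The yellow cone was at about (7.7, 4.9) and moved to about (7.5, 2.8).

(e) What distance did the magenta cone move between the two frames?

1.6

The magenta cone was near (5.5, 1.8) before and (6.1, 3.3) after, so it travelled √(0.6² + 1.5²) ≈ 1.6 units.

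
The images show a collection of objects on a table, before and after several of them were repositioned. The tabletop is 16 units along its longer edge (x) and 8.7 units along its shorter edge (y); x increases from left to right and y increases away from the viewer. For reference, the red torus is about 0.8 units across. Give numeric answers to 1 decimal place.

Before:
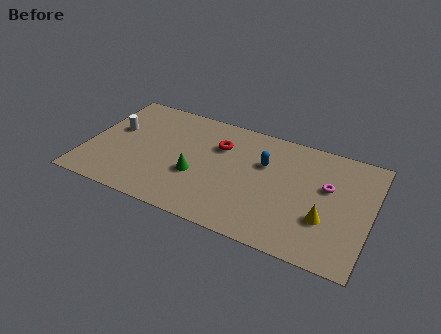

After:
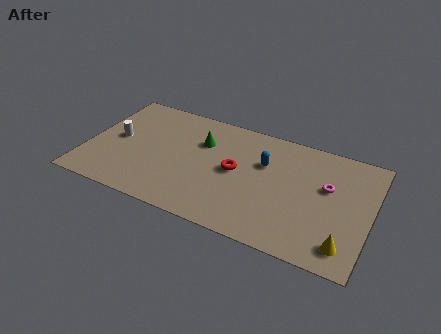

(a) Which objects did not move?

the magenta torus and the blue capsule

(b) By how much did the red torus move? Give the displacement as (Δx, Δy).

(1.1, -1.6)

From the two frames, the red torus sits at roughly (7.3, 6.1) before and (8.4, 4.5) after.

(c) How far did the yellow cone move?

1.8

The yellow cone moved from about (13.6, 2.9) to (14.8, 1.5), a distance of √(1.2² + 1.4²) ≈ 1.8.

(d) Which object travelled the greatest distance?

the green cone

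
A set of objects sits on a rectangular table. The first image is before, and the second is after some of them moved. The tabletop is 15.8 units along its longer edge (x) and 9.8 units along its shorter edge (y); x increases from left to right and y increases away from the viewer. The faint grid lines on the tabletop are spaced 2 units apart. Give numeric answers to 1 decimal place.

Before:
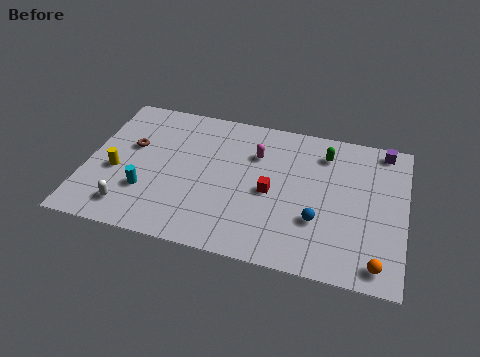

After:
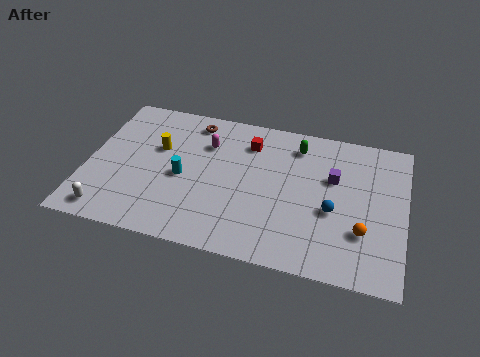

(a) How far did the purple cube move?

3.5

The purple cube moved from about (14.6, 8.8) to (12.2, 6.2), a distance of √(2.4² + 2.6²) ≈ 3.5.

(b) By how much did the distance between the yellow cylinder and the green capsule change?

-3.7

Before: roughly 10.9 units apart; after: 7.2. That's 3.7 units closer together.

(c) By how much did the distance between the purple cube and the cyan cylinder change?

-5.3

The distance was about 12.9 in the first image and 7.6 in the second, so they moved 5.3 units closer together.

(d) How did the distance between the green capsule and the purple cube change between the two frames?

-0.5

Before: roughly 3.1 units apart; after: 2.6. That's 0.5 units closer together.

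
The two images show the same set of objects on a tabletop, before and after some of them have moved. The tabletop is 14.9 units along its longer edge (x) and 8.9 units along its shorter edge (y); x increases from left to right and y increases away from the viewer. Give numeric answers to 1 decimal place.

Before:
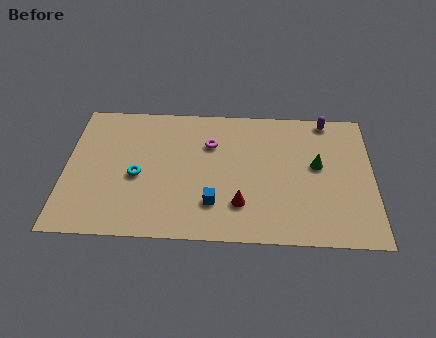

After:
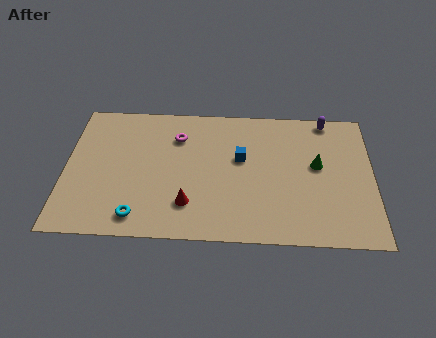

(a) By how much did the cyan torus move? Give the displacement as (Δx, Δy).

(0.1, -2.6)

The cyan torus started near (3.5, 3.9) and ended near (3.6, 1.3).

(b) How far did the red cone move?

2.5

The red cone moved from about (8.5, 2.3) to (6.0, 2.2), a distance of √(2.5² + 0.1²) ≈ 2.5.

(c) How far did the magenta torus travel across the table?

1.6

The magenta torus was near (7.0, 6.2) before and (5.4, 6.6) after, so it travelled √(1.6² + 0.4²) ≈ 1.6 units.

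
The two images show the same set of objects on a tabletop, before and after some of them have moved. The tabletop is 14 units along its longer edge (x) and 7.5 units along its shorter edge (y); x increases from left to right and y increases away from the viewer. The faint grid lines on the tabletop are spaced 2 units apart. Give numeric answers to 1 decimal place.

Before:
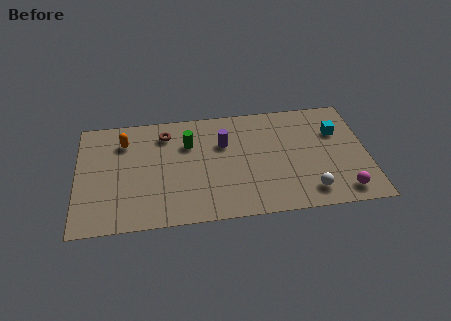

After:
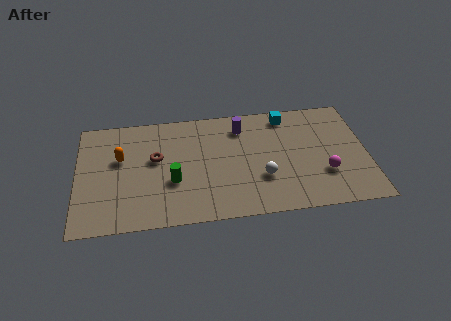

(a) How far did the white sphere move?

2.5

The white sphere moved from about (11.1, 1.3) to (8.9, 2.5), a distance of √(2.2² + 1.2²) ≈ 2.5.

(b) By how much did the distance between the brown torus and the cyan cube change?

-1.6

The distance was about 8.3 in the first image and 6.7 in the second, so they moved 1.6 units closer together.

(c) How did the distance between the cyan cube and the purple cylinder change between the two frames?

-3.2

They were about 5.5 units apart before and 2.3 after — 3.2 units closer together.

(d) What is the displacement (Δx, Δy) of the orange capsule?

(-0.2, -1.1)

From the two frames, the orange capsule sits at roughly (2.3, 5.7) before and (2.1, 4.6) after.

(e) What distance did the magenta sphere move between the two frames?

1.5

The magenta sphere moved from about (12.7, 1.1) to (11.9, 2.4), a distance of √(0.8² + 1.3²) ≈ 1.5.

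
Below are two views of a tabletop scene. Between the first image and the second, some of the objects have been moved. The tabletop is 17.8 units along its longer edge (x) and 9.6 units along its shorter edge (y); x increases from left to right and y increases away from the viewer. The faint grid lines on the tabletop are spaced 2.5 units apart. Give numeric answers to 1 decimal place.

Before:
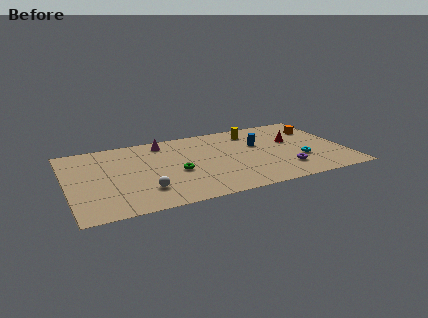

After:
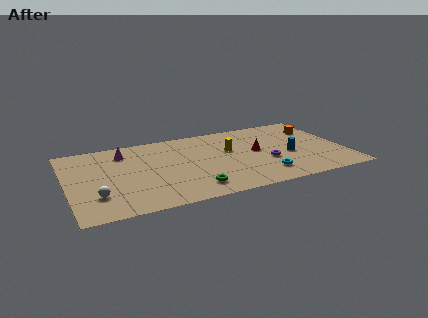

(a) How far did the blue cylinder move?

2.7

The blue cylinder was near (12.4, 6.0) before and (14.2, 4.0) after, so it travelled √(1.8² + 2.0²) ≈ 2.7 units.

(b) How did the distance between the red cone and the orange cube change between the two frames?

+2.4

They were about 2.2 units apart before and 4.6 after — 2.4 units further apart.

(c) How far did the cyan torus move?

2.8

The cyan torus was near (14.8, 3.2) before and (12.3, 2.0) after, so it travelled √(2.5² + 1.2²) ≈ 2.8 units.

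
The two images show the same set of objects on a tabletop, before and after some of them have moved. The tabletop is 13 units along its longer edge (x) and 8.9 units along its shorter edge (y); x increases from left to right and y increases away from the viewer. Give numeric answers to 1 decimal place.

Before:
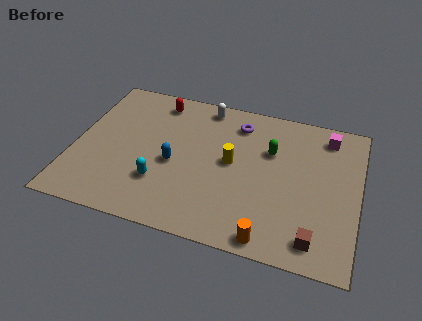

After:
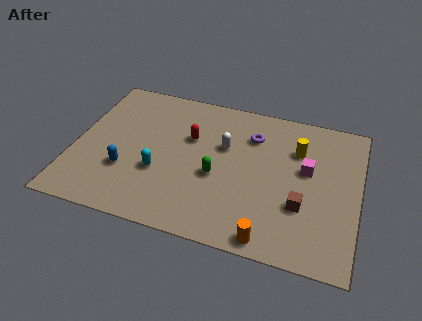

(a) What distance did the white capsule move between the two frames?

2.5

The white capsule was near (5.7, 7.9) before and (6.8, 5.6) after, so it travelled √(1.1² + 2.3²) ≈ 2.5 units.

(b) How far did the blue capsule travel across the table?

2.3

From (4.6, 3.9) to (2.5, 2.9), the blue capsule covered √(2.1² + 1.0²) ≈ 2.3 units.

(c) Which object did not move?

the orange cylinder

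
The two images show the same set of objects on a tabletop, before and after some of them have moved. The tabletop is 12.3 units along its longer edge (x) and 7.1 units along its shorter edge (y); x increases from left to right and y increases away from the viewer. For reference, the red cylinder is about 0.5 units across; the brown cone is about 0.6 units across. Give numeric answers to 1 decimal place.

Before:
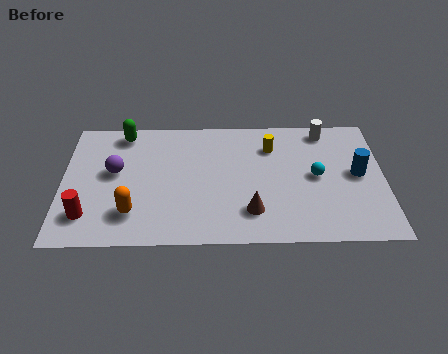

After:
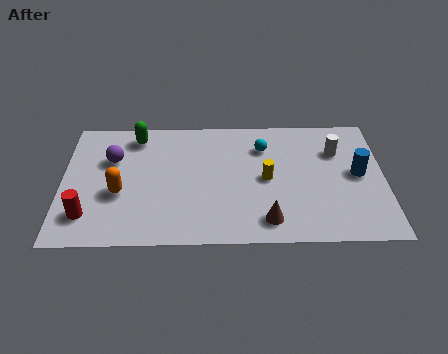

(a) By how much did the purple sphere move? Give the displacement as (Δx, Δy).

(-0.1, 0.7)

The purple sphere was at about (2.0, 4.0) and moved to about (1.9, 4.7).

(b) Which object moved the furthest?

the cyan sphere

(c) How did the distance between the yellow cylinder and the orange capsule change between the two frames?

-0.8

The distance was about 6.4 in the first image and 5.6 in the second, so they moved 0.8 units closer together.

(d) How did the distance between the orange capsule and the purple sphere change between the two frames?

-0.5

The distance was about 2.4 in the first image and 1.9 in the second, so they moved 0.5 units closer together.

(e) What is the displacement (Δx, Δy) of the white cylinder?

(0.4, -1.2)

The white cylinder started near (10.1, 6.2) and ended near (10.5, 5.0).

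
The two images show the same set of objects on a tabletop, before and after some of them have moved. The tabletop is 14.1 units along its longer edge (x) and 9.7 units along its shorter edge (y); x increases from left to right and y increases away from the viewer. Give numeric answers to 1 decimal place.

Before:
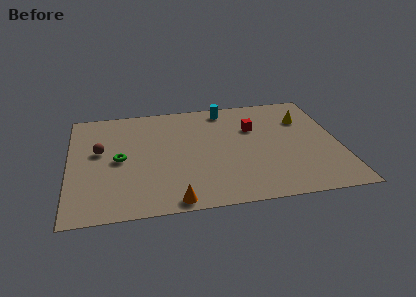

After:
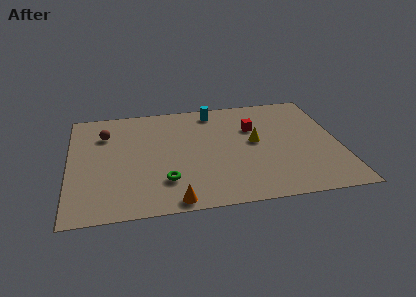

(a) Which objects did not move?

the red cube and the orange cone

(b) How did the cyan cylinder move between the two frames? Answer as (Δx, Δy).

(-0.6, -0.1)

The cyan cylinder started near (8.3, 8.5) and ended near (7.7, 8.4).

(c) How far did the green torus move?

3.2

The green torus moved from about (2.6, 4.7) to (4.9, 2.5), a distance of √(2.3² + 2.2²) ≈ 3.2.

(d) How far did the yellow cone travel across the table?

3.2

The yellow cone was near (12.4, 6.9) before and (9.7, 5.2) after, so it travelled √(2.7² + 1.7²) ≈ 3.2 units.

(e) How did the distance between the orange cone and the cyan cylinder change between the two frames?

-0.3

They were about 8.3 units apart before and 8.0 after — 0.3 units closer together.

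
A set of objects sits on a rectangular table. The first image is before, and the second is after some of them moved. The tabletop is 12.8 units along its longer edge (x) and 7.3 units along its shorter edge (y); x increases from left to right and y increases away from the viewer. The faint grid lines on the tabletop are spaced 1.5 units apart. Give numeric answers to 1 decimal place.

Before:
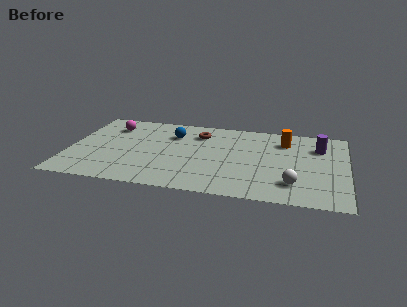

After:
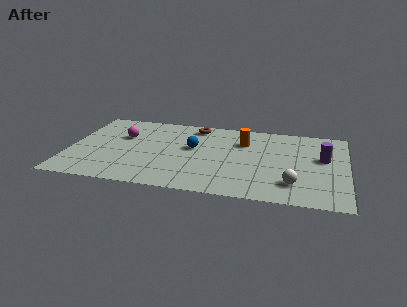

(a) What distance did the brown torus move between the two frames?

0.7

The brown torus was near (5.9, 5.6) before and (5.7, 6.3) after, so it travelled √(0.2² + 0.7²) ≈ 0.7 units.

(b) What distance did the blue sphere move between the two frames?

1.5

The blue sphere moved from about (4.7, 5.3) to (5.7, 4.2), a distance of √(1.0² + 1.1²) ≈ 1.5.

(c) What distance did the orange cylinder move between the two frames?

1.9

From (9.9, 5.6) to (8.0, 5.2), the orange cylinder covered √(1.9² + 0.4²) ≈ 1.9 units.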